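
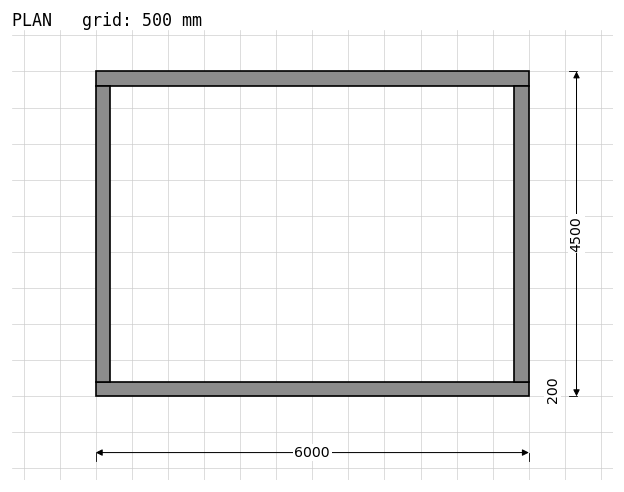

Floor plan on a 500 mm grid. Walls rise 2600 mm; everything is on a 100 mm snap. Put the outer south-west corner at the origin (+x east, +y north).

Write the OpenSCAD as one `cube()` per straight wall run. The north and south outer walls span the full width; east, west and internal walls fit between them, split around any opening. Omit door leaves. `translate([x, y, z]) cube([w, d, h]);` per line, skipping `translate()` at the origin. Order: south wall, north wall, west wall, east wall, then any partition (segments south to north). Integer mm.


cube([6000, 200, 2600]);
translate([0, 4300, 0]) cube([6000, 200, 2600]);
translate([0, 200, 0]) cube([200, 4100, 2600]);
translate([5800, 200, 0]) cube([200, 4100, 2600]);


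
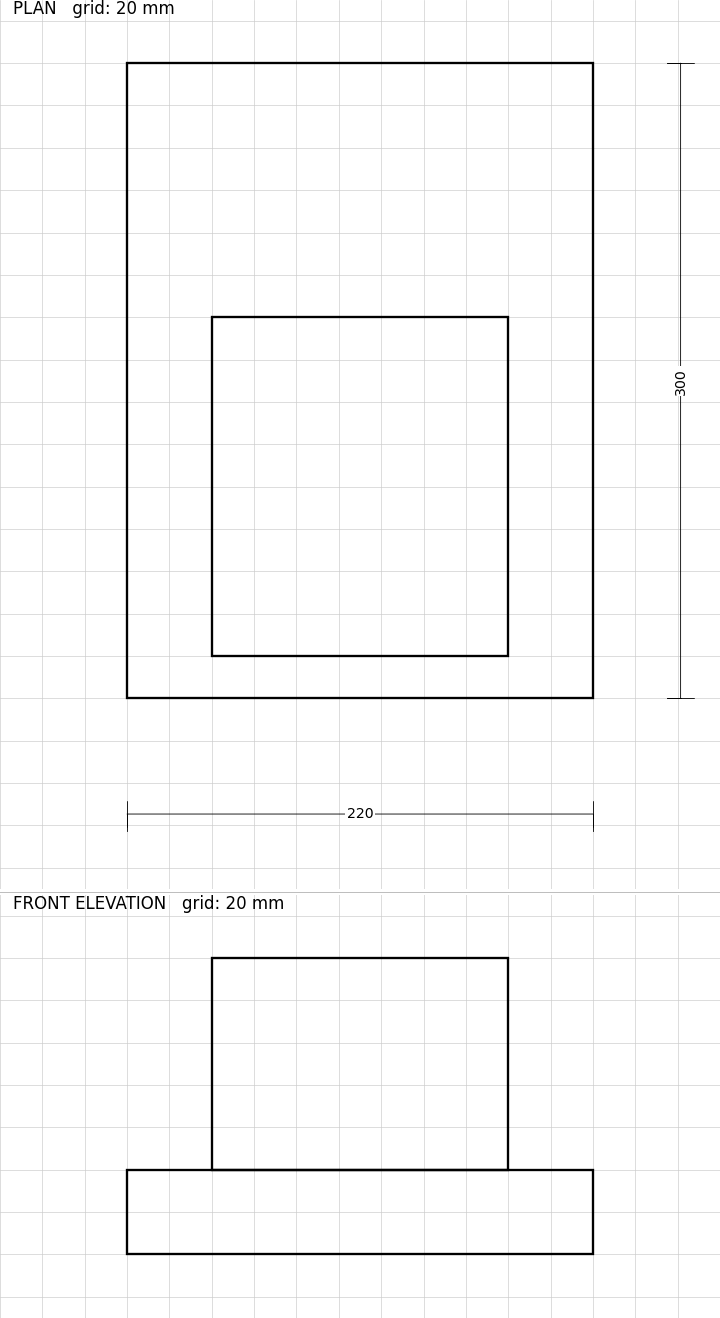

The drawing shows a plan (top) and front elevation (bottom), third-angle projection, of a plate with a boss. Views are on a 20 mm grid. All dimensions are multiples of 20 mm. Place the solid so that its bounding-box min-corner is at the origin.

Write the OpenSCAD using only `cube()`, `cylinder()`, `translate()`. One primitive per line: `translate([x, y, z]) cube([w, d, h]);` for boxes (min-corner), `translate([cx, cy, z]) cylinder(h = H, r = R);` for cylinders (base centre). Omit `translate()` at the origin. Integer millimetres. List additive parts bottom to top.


cube([220, 300, 40]);
translate([40, 20, 40]) cube([140, 160, 100]);


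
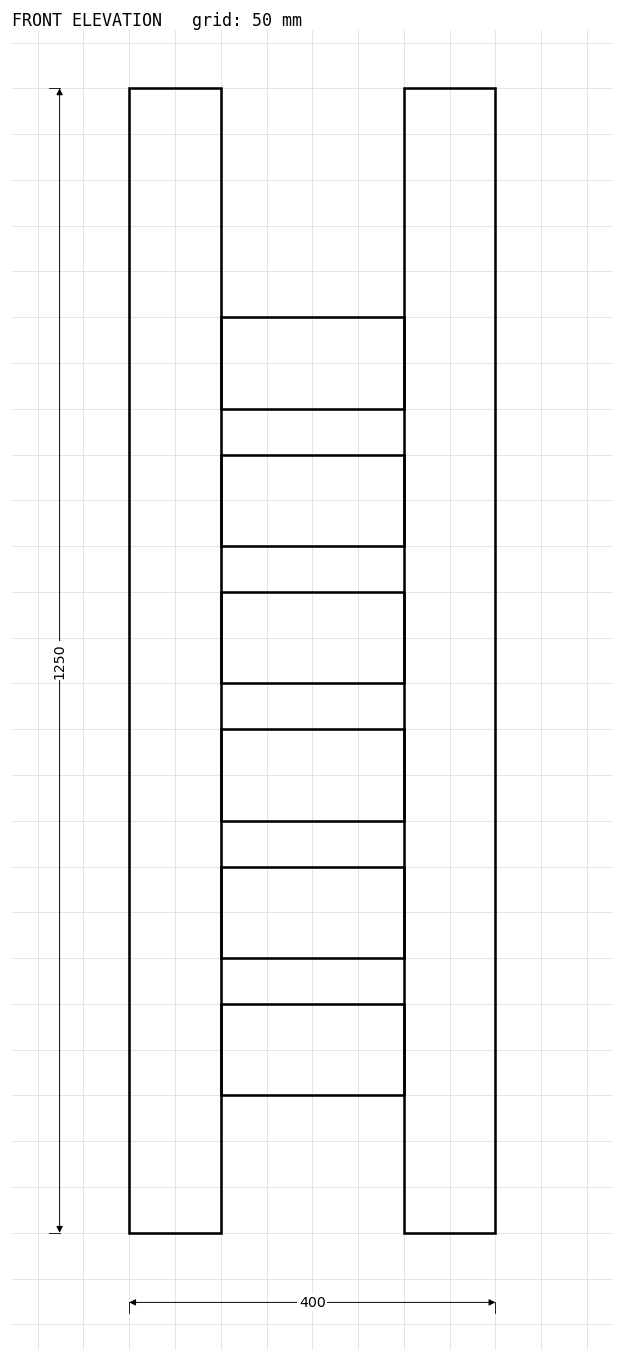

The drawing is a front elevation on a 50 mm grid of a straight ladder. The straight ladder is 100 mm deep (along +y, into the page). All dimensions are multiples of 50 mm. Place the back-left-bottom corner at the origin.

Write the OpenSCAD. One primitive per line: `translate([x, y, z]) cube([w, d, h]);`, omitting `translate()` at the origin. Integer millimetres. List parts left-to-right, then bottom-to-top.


cube([100, 100, 1250]);
translate([100, 0, 150]) cube([200, 100, 100]);
translate([100, 0, 300]) cube([200, 100, 100]);
translate([100, 0, 450]) cube([200, 100, 100]);
translate([100, 0, 600]) cube([200, 100, 100]);
translate([100, 0, 750]) cube([200, 100, 100]);
translate([100, 0, 900]) cube([200, 100, 100]);
translate([300, 0, 0]) cube([100, 100, 1250]);


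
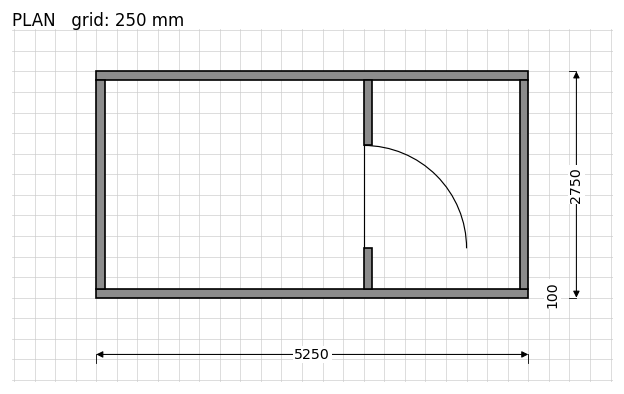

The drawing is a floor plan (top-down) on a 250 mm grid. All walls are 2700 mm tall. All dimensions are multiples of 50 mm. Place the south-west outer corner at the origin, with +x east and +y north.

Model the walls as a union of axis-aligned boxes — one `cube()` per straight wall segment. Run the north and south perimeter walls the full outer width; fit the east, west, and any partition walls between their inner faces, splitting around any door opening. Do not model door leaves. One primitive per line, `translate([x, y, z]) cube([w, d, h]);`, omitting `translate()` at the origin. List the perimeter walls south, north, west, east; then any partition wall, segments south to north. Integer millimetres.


cube([5250, 100, 2700]);
translate([0, 2650, 0]) cube([5250, 100, 2700]);
translate([0, 100, 0]) cube([100, 2550, 2700]);
translate([5150, 100, 0]) cube([100, 2550, 2700]);
translate([3250, 100, 0]) cube([100, 500, 2700]);
translate([3250, 1850, 0]) cube([100, 800, 2700]);


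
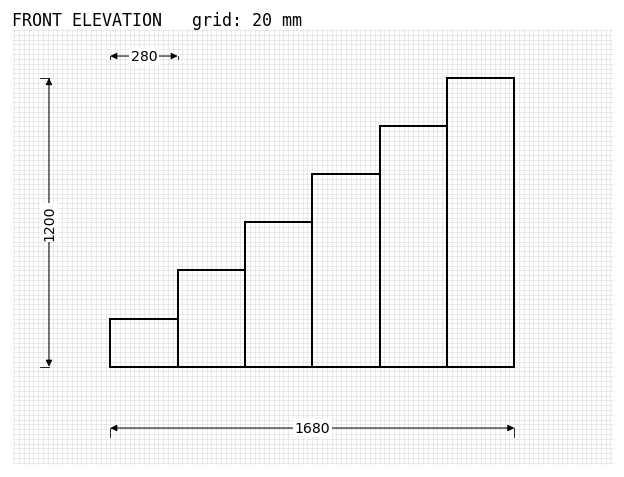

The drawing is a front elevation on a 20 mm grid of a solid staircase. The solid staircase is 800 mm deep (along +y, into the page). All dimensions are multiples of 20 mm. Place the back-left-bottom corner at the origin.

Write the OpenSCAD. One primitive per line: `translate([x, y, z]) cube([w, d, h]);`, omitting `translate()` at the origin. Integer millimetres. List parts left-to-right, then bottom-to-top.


cube([280, 800, 200]);
translate([280, 0, 0]) cube([280, 800, 400]);
translate([560, 0, 0]) cube([280, 800, 600]);
translate([840, 0, 0]) cube([280, 800, 800]);
translate([1120, 0, 0]) cube([280, 800, 1000]);
translate([1400, 0, 0]) cube([280, 800, 1200]);


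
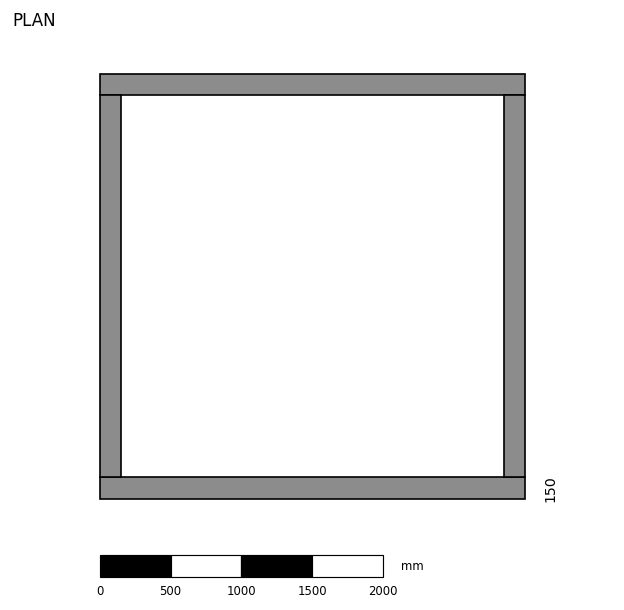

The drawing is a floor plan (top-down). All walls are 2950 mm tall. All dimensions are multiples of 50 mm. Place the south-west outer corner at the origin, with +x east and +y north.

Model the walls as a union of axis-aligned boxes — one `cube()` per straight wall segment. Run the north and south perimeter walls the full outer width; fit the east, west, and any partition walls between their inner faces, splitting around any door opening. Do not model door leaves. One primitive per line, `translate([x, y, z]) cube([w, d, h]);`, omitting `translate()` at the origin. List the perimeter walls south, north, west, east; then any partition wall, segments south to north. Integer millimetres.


cube([3000, 150, 2950]);
translate([0, 2850, 0]) cube([3000, 150, 2950]);
translate([0, 150, 0]) cube([150, 2700, 2950]);
translate([2850, 150, 0]) cube([150, 2700, 2950]);


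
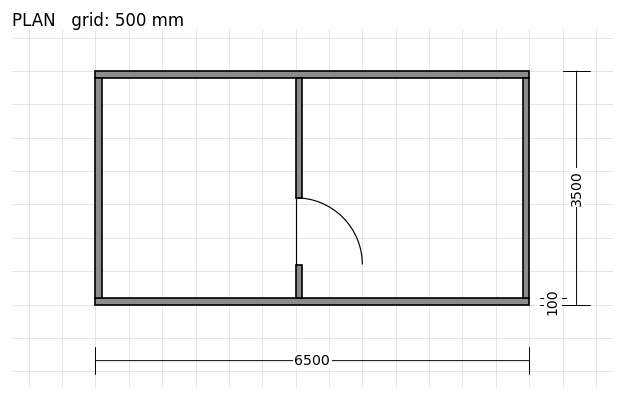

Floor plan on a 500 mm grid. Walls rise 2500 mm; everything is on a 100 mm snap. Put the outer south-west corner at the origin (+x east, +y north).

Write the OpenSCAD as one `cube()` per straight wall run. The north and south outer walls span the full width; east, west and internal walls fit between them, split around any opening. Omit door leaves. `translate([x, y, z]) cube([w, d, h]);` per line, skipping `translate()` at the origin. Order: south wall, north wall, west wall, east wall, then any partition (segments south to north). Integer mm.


cube([6500, 100, 2500]);
translate([0, 3400, 0]) cube([6500, 100, 2500]);
translate([0, 100, 0]) cube([100, 3300, 2500]);
translate([6400, 100, 0]) cube([100, 3300, 2500]);
translate([3000, 100, 0]) cube([100, 500, 2500]);
translate([3000, 1600, 0]) cube([100, 1800, 2500]);


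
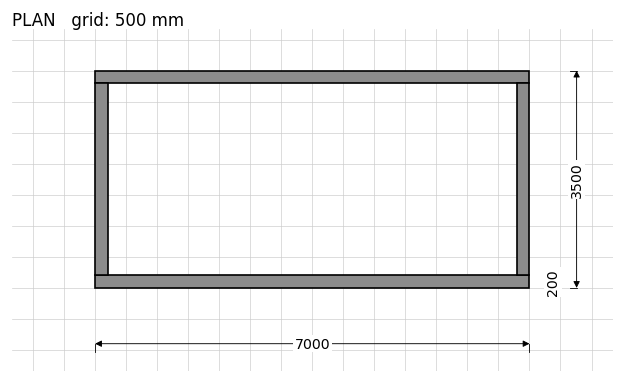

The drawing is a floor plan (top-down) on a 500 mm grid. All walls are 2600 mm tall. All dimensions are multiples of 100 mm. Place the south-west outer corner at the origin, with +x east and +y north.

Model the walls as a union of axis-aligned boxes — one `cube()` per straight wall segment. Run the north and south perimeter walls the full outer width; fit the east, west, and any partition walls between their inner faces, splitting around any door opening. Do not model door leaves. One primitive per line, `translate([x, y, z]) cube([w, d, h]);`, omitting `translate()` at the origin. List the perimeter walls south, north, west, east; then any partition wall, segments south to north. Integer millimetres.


cube([7000, 200, 2600]);
translate([0, 3300, 0]) cube([7000, 200, 2600]);
translate([0, 200, 0]) cube([200, 3100, 2600]);
translate([6800, 200, 0]) cube([200, 3100, 2600]);


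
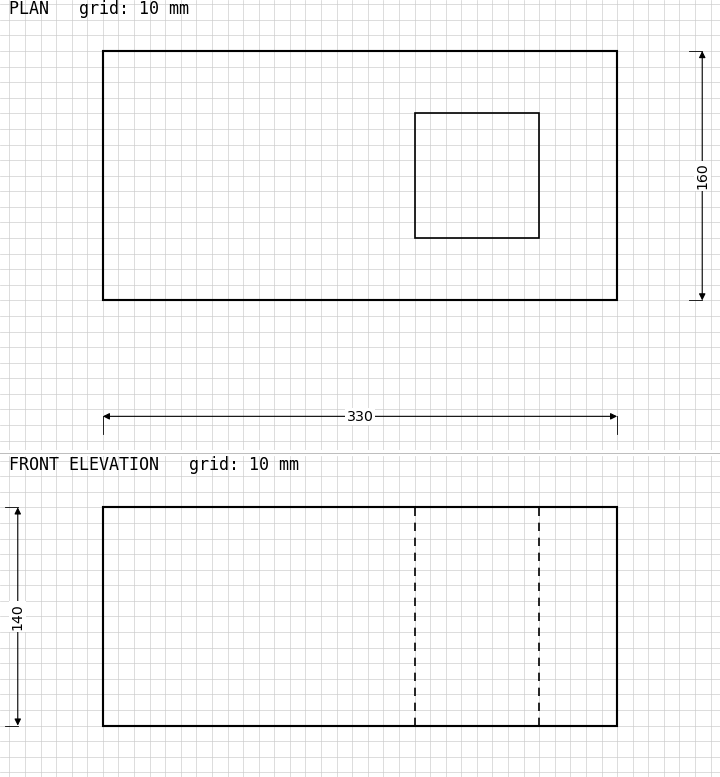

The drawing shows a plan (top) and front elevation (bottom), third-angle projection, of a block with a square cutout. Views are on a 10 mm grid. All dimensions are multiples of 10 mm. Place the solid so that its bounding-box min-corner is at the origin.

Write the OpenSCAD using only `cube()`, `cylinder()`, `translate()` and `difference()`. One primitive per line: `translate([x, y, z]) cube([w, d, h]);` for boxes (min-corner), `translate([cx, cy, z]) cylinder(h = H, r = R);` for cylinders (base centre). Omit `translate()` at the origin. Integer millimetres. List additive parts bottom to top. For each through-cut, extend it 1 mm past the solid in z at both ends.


difference() {
  cube([330, 160, 140]);
  translate([200, 40, -1]) cube([80, 80, 142]);
}


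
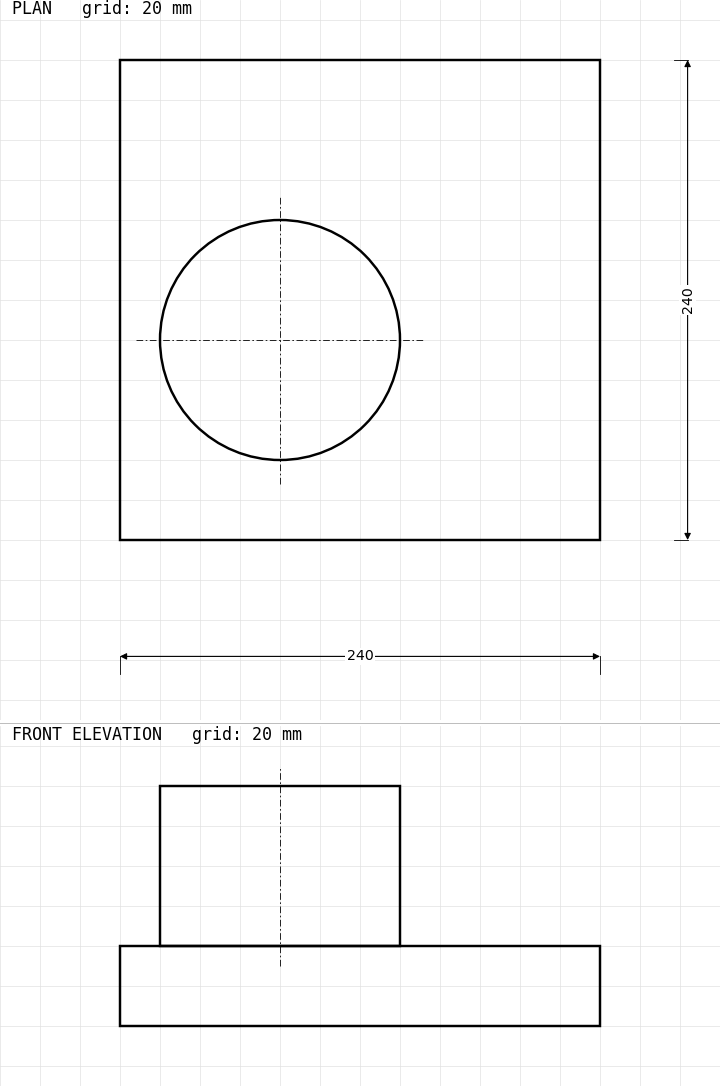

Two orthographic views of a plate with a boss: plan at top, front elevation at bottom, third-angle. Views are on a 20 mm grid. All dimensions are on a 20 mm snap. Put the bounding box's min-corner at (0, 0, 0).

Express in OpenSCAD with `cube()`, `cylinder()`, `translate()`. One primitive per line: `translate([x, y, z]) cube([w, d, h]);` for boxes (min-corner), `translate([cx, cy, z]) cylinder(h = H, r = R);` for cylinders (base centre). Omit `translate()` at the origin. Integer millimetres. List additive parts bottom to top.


cube([240, 240, 40]);
translate([80, 100, 40]) cylinder(h = 80, r = 60);


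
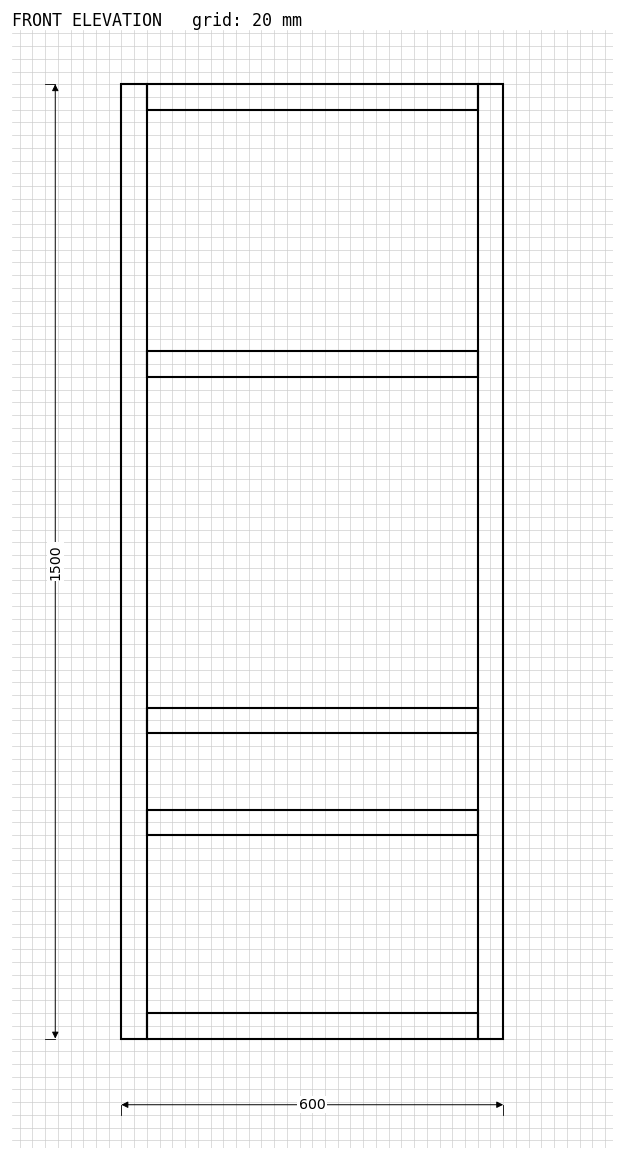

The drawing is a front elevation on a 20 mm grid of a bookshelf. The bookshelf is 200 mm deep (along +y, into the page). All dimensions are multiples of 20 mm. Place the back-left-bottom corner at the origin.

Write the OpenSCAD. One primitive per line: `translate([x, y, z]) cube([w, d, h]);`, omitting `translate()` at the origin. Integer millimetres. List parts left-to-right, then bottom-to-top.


cube([40, 200, 1500]);
translate([40, 0, 0]) cube([520, 200, 40]);
translate([40, 0, 320]) cube([520, 200, 40]);
translate([40, 0, 480]) cube([520, 200, 40]);
translate([40, 0, 1040]) cube([520, 200, 40]);
translate([40, 0, 1460]) cube([520, 200, 40]);
translate([560, 0, 0]) cube([40, 200, 1500]);


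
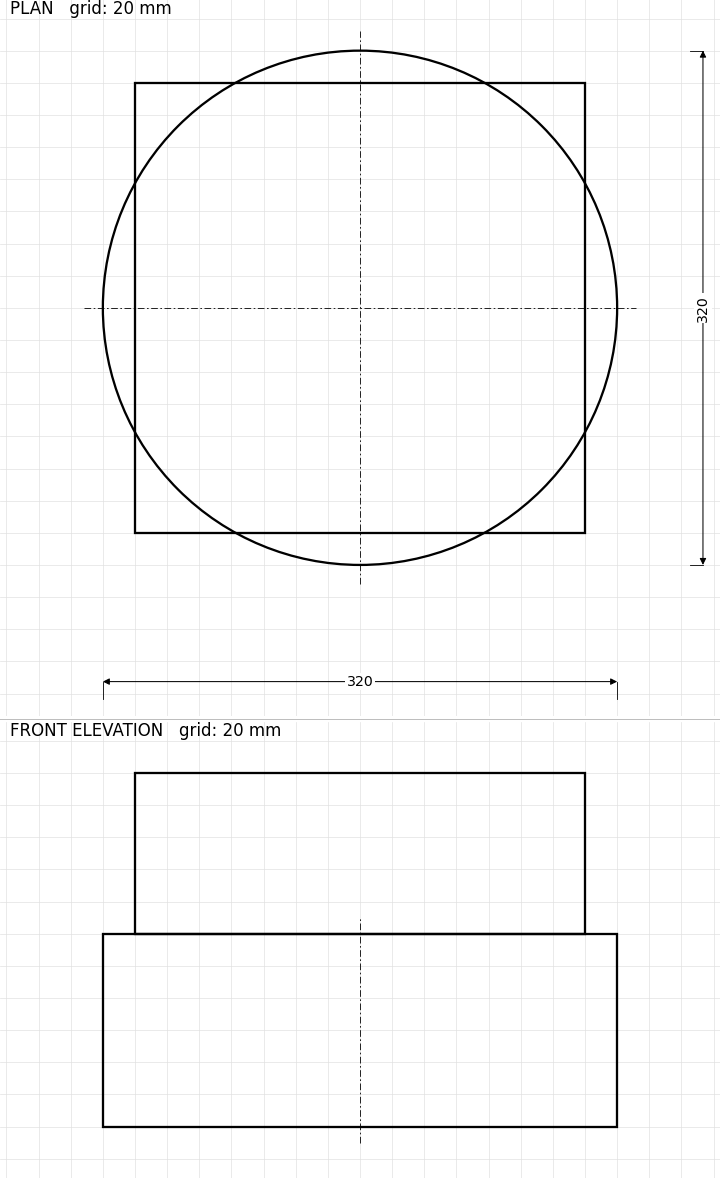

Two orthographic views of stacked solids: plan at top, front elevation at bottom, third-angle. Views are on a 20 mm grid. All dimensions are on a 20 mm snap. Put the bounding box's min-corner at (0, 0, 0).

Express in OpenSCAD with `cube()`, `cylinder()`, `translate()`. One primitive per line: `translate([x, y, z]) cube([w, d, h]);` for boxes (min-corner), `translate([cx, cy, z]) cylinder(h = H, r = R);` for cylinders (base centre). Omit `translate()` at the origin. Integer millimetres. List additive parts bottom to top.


translate([160, 160, 0]) cylinder(h = 120, r = 160);
translate([20, 20, 120]) cube([280, 280, 100]);


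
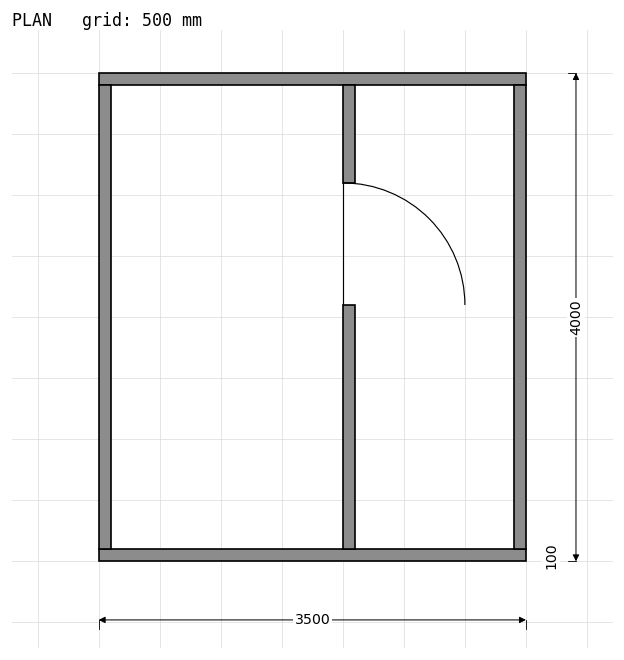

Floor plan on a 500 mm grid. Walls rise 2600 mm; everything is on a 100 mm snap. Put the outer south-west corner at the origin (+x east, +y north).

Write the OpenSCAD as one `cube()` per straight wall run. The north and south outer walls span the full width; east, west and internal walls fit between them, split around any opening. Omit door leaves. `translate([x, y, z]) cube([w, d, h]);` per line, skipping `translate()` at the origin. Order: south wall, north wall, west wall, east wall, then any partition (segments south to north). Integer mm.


cube([3500, 100, 2600]);
translate([0, 3900, 0]) cube([3500, 100, 2600]);
translate([0, 100, 0]) cube([100, 3800, 2600]);
translate([3400, 100, 0]) cube([100, 3800, 2600]);
translate([2000, 100, 0]) cube([100, 2000, 2600]);
translate([2000, 3100, 0]) cube([100, 800, 2600]);


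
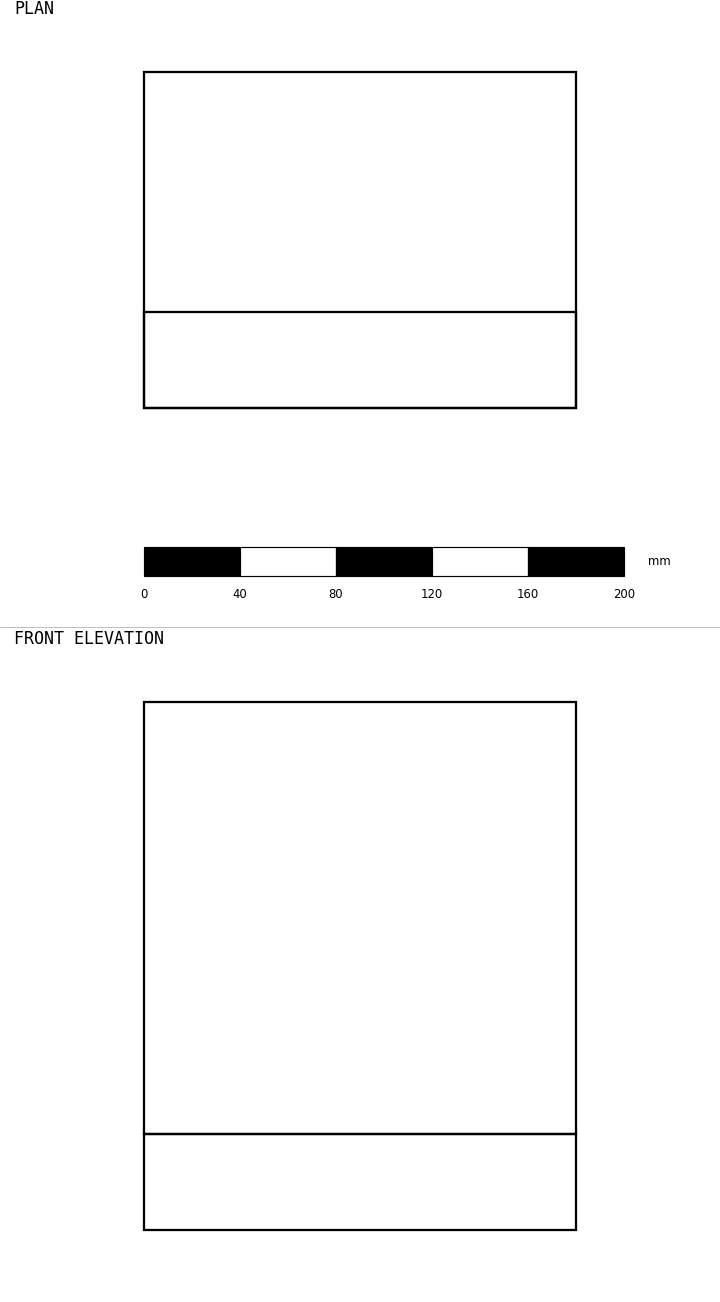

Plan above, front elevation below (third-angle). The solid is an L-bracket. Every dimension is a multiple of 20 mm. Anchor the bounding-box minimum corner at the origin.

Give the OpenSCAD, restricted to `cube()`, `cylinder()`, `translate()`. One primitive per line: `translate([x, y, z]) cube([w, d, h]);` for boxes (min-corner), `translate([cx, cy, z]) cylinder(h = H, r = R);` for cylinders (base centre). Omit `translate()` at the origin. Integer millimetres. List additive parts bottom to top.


cube([180, 140, 40]);
translate([0, 0, 40]) cube([180, 40, 180]);


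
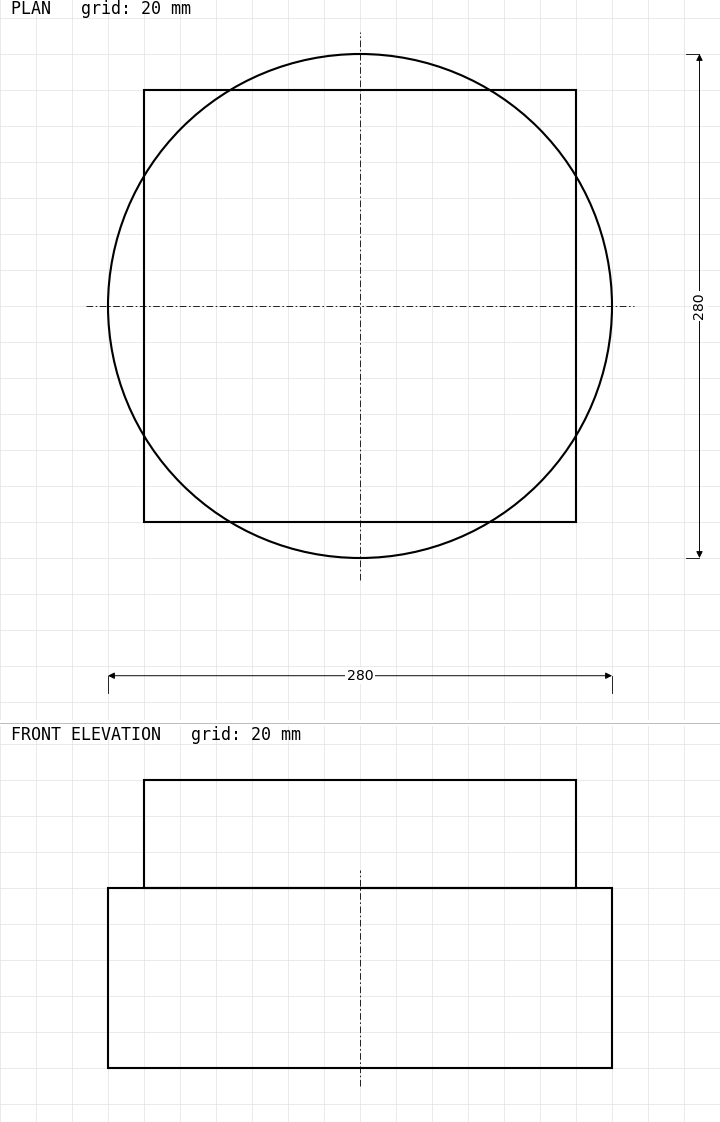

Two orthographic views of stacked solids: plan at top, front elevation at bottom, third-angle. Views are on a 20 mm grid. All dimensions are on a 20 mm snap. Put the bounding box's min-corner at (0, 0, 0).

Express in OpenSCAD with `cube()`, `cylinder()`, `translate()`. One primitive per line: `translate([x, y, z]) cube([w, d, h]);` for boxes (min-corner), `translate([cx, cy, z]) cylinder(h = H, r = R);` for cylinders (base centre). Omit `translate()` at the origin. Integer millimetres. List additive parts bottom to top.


translate([140, 140, 0]) cylinder(h = 100, r = 140);
translate([20, 20, 100]) cube([240, 240, 60]);


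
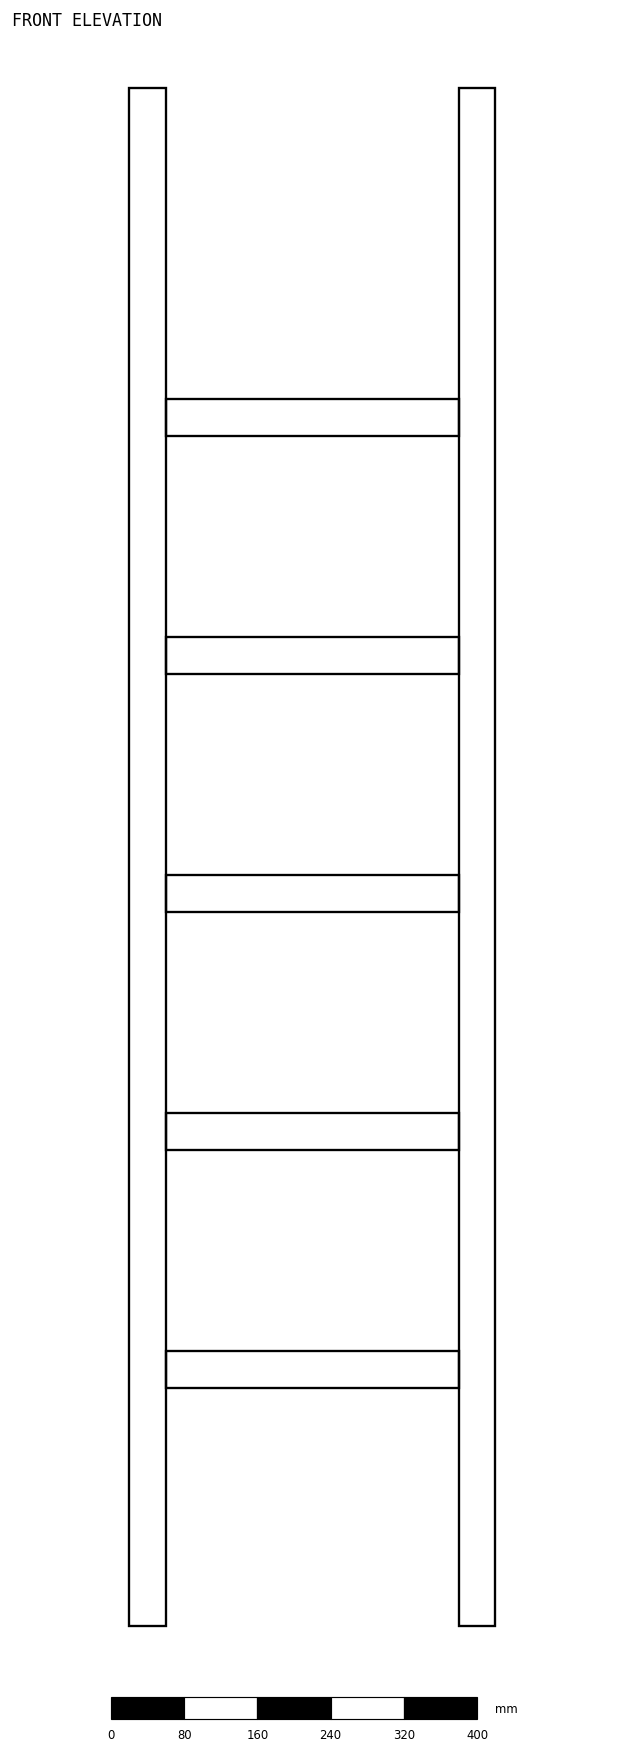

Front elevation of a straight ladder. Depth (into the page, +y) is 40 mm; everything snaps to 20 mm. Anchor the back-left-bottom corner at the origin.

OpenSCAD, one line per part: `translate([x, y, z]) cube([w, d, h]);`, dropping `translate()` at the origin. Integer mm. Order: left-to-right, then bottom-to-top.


cube([40, 40, 1680]);
translate([40, 0, 260]) cube([320, 40, 40]);
translate([40, 0, 520]) cube([320, 40, 40]);
translate([40, 0, 780]) cube([320, 40, 40]);
translate([40, 0, 1040]) cube([320, 40, 40]);
translate([40, 0, 1300]) cube([320, 40, 40]);
translate([360, 0, 0]) cube([40, 40, 1680]);


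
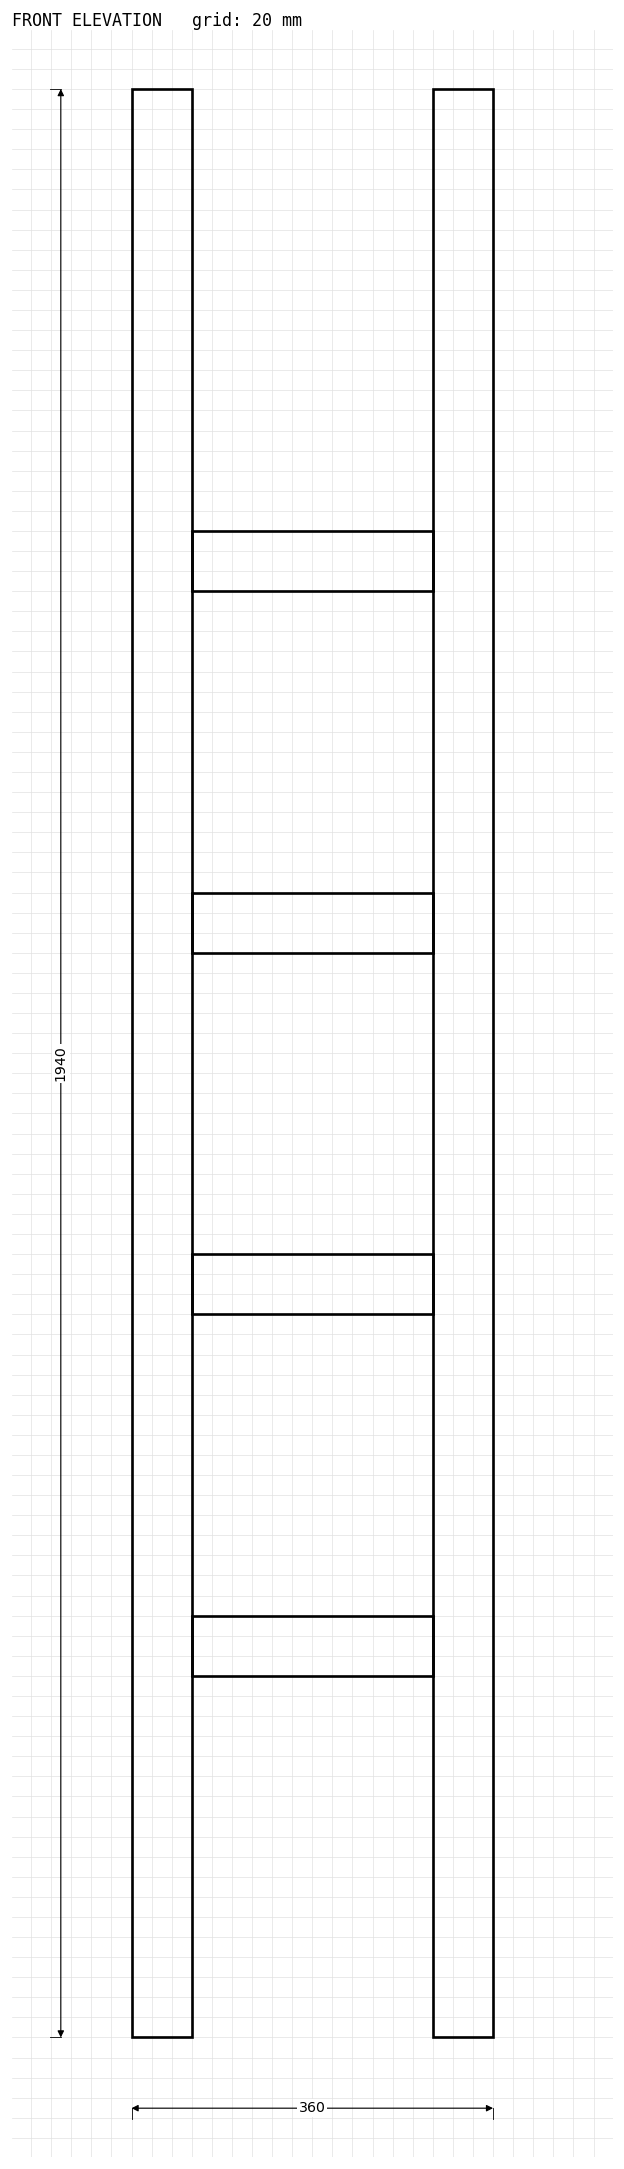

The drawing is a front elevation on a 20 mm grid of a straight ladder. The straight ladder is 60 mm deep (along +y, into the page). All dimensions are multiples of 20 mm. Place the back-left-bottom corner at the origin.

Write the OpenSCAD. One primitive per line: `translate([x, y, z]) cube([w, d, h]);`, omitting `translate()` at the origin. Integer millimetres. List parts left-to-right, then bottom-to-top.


cube([60, 60, 1940]);
translate([60, 0, 360]) cube([240, 60, 60]);
translate([60, 0, 720]) cube([240, 60, 60]);
translate([60, 0, 1080]) cube([240, 60, 60]);
translate([60, 0, 1440]) cube([240, 60, 60]);
translate([300, 0, 0]) cube([60, 60, 1940]);


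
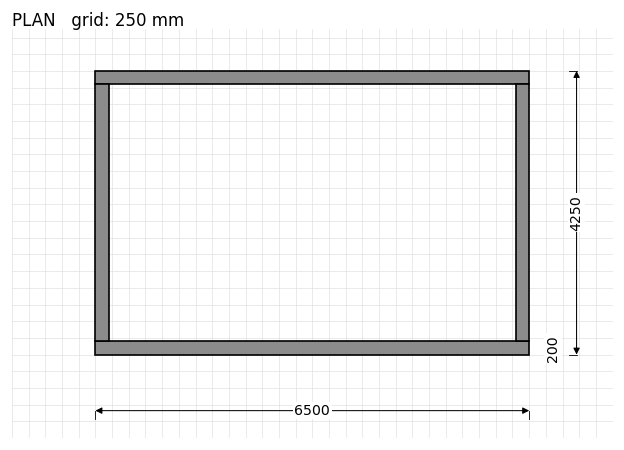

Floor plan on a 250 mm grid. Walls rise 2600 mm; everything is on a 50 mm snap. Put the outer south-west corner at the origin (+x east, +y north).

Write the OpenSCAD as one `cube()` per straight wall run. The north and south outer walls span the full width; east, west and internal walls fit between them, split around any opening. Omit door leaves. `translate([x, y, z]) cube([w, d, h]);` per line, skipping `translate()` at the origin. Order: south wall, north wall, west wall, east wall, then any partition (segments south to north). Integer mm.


cube([6500, 200, 2600]);
translate([0, 4050, 0]) cube([6500, 200, 2600]);
translate([0, 200, 0]) cube([200, 3850, 2600]);
translate([6300, 200, 0]) cube([200, 3850, 2600]);


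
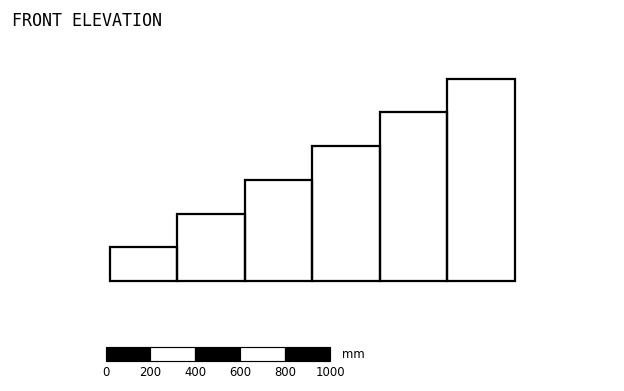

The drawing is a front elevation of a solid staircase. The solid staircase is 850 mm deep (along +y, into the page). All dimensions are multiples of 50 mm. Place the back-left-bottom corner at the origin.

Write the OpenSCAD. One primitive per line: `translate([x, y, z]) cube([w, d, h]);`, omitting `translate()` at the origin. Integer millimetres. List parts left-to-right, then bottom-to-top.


cube([300, 850, 150]);
translate([300, 0, 0]) cube([300, 850, 300]);
translate([600, 0, 0]) cube([300, 850, 450]);
translate([900, 0, 0]) cube([300, 850, 600]);
translate([1200, 0, 0]) cube([300, 850, 750]);
translate([1500, 0, 0]) cube([300, 850, 900]);


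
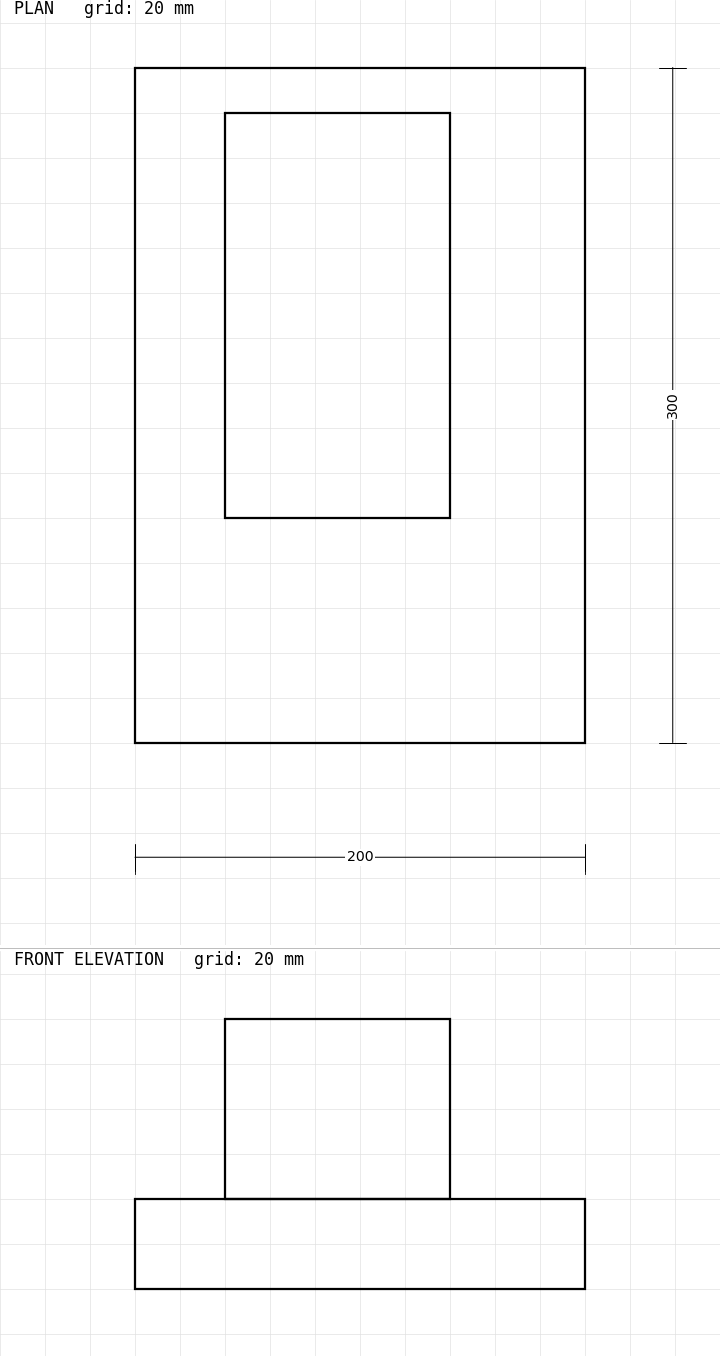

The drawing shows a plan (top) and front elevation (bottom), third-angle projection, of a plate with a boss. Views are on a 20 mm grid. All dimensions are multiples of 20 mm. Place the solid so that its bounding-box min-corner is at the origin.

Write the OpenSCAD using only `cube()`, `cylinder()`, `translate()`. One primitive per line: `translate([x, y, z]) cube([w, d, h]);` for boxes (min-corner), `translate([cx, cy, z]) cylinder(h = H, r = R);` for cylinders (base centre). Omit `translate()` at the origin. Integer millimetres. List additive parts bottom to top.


cube([200, 300, 40]);
translate([40, 100, 40]) cube([100, 180, 80]);


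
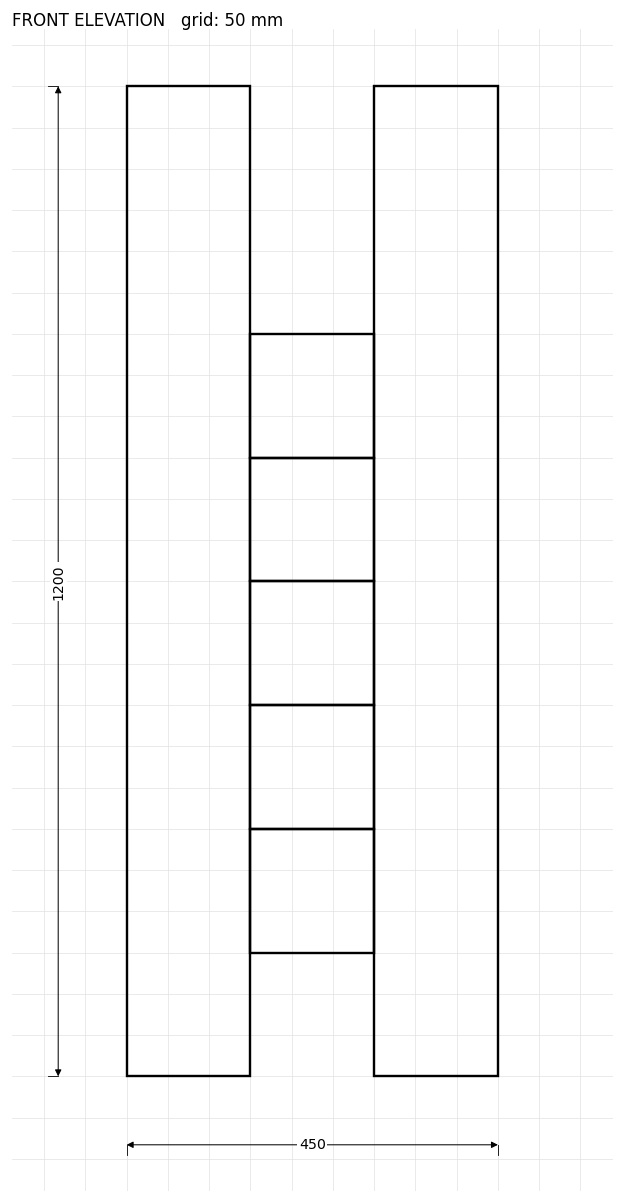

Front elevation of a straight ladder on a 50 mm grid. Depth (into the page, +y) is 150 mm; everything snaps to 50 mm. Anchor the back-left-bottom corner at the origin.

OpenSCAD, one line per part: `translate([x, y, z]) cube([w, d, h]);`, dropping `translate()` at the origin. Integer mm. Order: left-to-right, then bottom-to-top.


cube([150, 150, 1200]);
translate([150, 0, 150]) cube([150, 150, 150]);
translate([150, 0, 300]) cube([150, 150, 150]);
translate([150, 0, 450]) cube([150, 150, 150]);
translate([150, 0, 600]) cube([150, 150, 150]);
translate([150, 0, 750]) cube([150, 150, 150]);
translate([300, 0, 0]) cube([150, 150, 1200]);


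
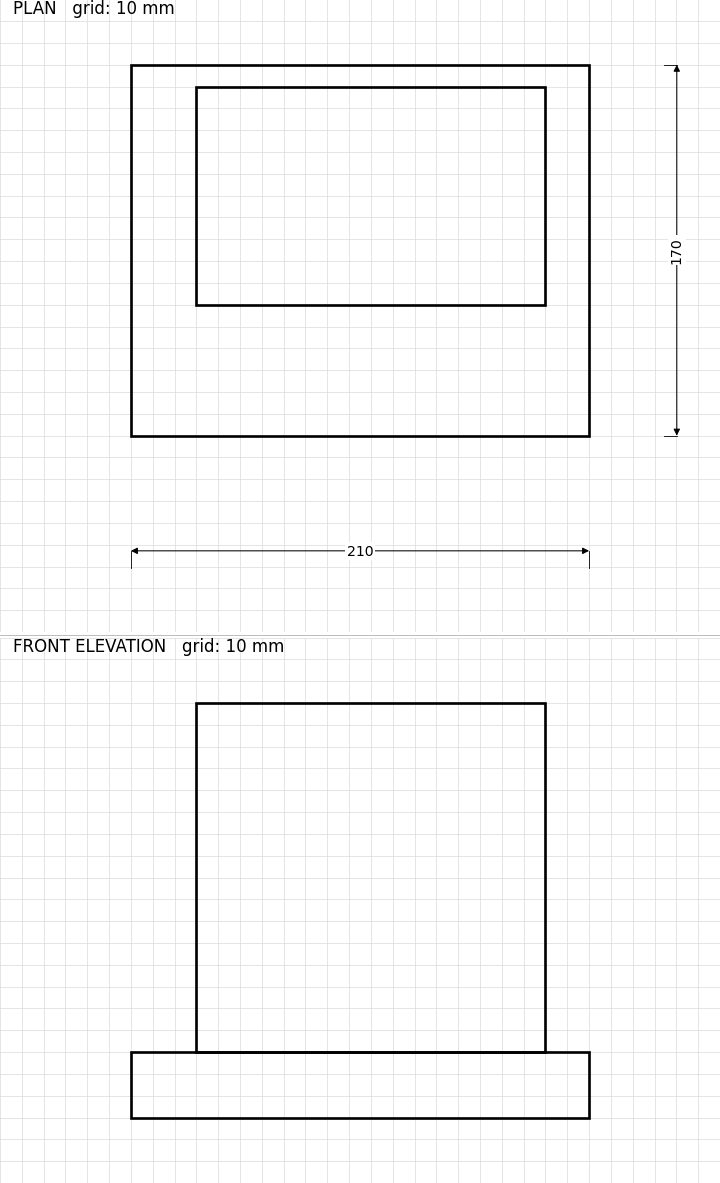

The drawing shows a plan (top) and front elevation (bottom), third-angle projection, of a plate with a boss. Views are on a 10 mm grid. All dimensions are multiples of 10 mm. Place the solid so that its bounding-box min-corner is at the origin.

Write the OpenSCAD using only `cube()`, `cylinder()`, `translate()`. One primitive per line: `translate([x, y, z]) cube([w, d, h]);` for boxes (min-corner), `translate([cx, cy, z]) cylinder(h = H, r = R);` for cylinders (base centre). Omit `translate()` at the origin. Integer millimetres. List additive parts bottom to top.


cube([210, 170, 30]);
translate([30, 60, 30]) cube([160, 100, 160]);


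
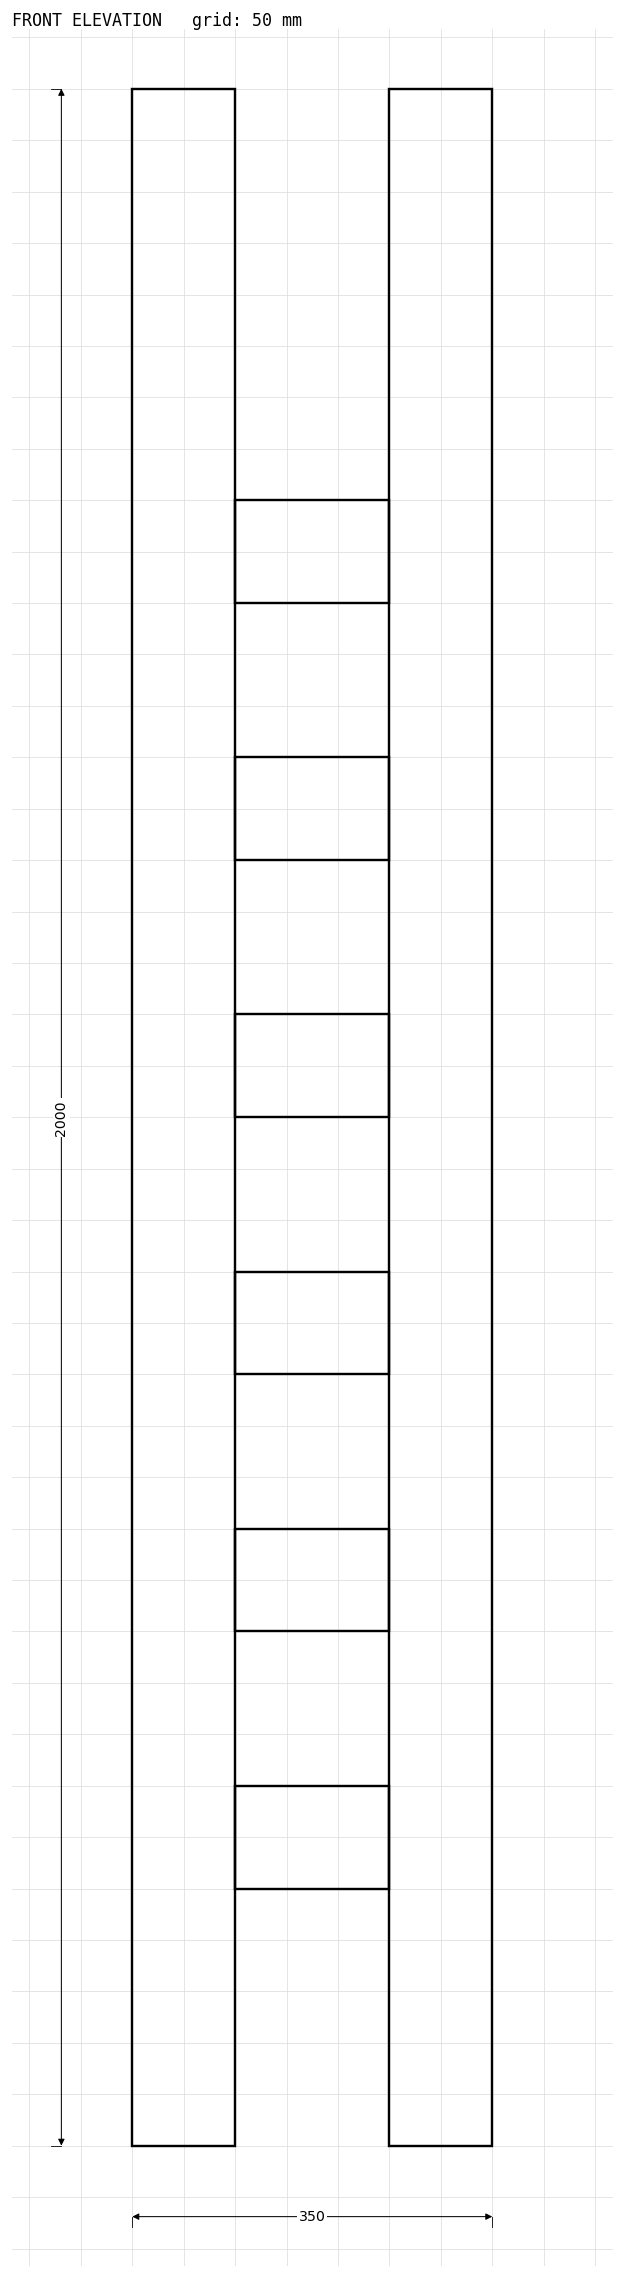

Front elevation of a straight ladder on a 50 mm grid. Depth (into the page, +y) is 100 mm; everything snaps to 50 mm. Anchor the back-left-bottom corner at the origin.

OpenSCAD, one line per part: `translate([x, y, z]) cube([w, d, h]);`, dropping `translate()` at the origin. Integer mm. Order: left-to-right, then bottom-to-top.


cube([100, 100, 2000]);
translate([100, 0, 250]) cube([150, 100, 100]);
translate([100, 0, 500]) cube([150, 100, 100]);
translate([100, 0, 750]) cube([150, 100, 100]);
translate([100, 0, 1000]) cube([150, 100, 100]);
translate([100, 0, 1250]) cube([150, 100, 100]);
translate([100, 0, 1500]) cube([150, 100, 100]);
translate([250, 0, 0]) cube([100, 100, 2000]);


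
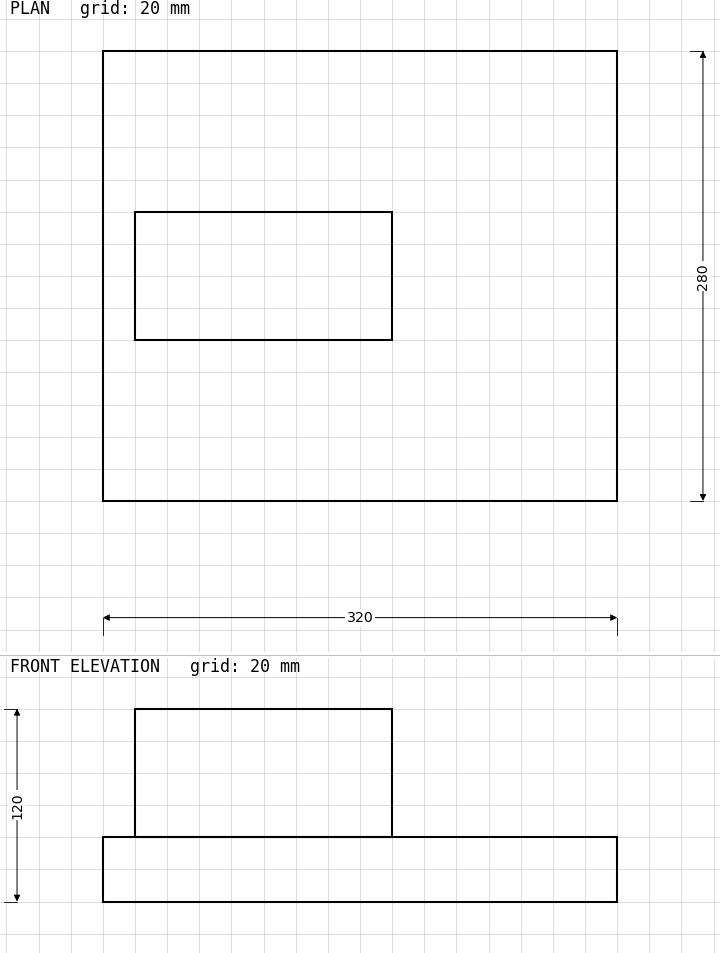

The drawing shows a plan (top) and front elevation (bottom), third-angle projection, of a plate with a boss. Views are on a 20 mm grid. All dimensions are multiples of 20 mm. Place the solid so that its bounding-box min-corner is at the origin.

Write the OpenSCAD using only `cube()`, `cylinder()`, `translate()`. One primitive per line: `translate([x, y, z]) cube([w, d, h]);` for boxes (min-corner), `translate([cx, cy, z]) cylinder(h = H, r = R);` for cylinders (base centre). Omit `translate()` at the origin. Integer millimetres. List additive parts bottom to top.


cube([320, 280, 40]);
translate([20, 100, 40]) cube([160, 80, 80]);


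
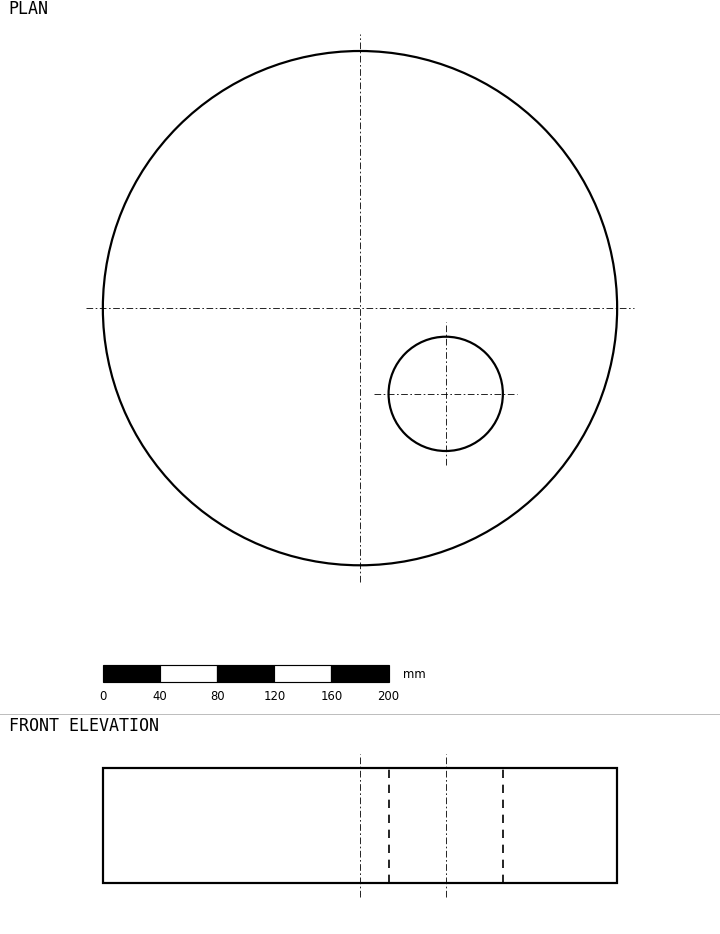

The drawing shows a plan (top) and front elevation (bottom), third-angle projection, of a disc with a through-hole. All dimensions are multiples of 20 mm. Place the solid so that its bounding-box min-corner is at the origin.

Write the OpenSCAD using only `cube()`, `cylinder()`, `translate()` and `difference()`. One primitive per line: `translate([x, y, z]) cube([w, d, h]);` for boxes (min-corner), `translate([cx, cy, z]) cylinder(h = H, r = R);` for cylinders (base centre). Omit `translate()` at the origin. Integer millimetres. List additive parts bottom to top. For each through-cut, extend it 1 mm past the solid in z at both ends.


difference() {
  translate([180, 180, 0]) cylinder(h = 80, r = 180);
  translate([240, 120, -1]) cylinder(h = 82, r = 40);
}


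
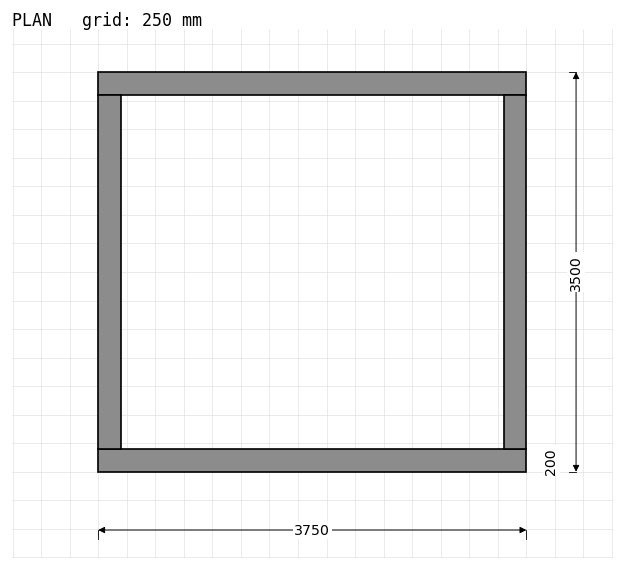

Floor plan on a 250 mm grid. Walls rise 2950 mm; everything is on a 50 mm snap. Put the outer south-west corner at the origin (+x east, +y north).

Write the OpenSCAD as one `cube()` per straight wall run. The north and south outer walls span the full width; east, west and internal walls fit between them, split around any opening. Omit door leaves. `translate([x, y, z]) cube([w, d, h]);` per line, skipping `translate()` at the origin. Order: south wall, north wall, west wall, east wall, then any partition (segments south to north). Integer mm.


cube([3750, 200, 2950]);
translate([0, 3300, 0]) cube([3750, 200, 2950]);
translate([0, 200, 0]) cube([200, 3100, 2950]);
translate([3550, 200, 0]) cube([200, 3100, 2950]);


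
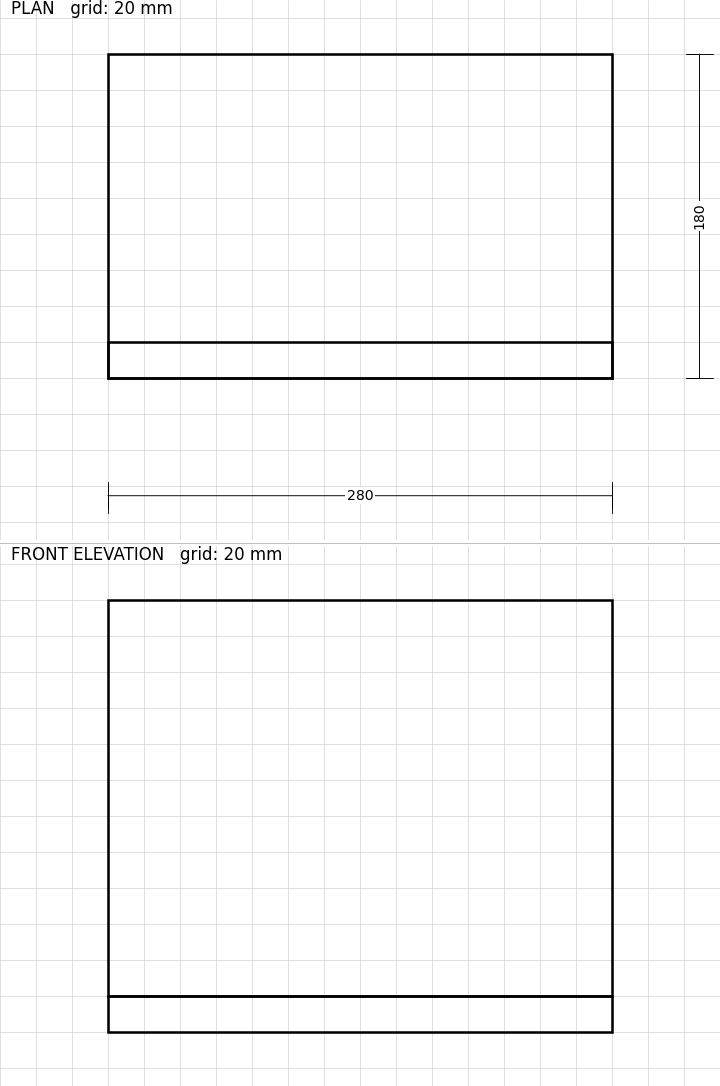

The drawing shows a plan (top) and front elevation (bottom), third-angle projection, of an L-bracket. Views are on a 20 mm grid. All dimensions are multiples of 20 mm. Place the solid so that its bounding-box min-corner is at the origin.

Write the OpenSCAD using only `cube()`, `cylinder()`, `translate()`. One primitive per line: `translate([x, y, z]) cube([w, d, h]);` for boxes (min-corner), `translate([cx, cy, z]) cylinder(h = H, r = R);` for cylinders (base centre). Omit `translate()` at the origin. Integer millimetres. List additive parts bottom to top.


cube([280, 180, 20]);
translate([0, 0, 20]) cube([280, 20, 220]);


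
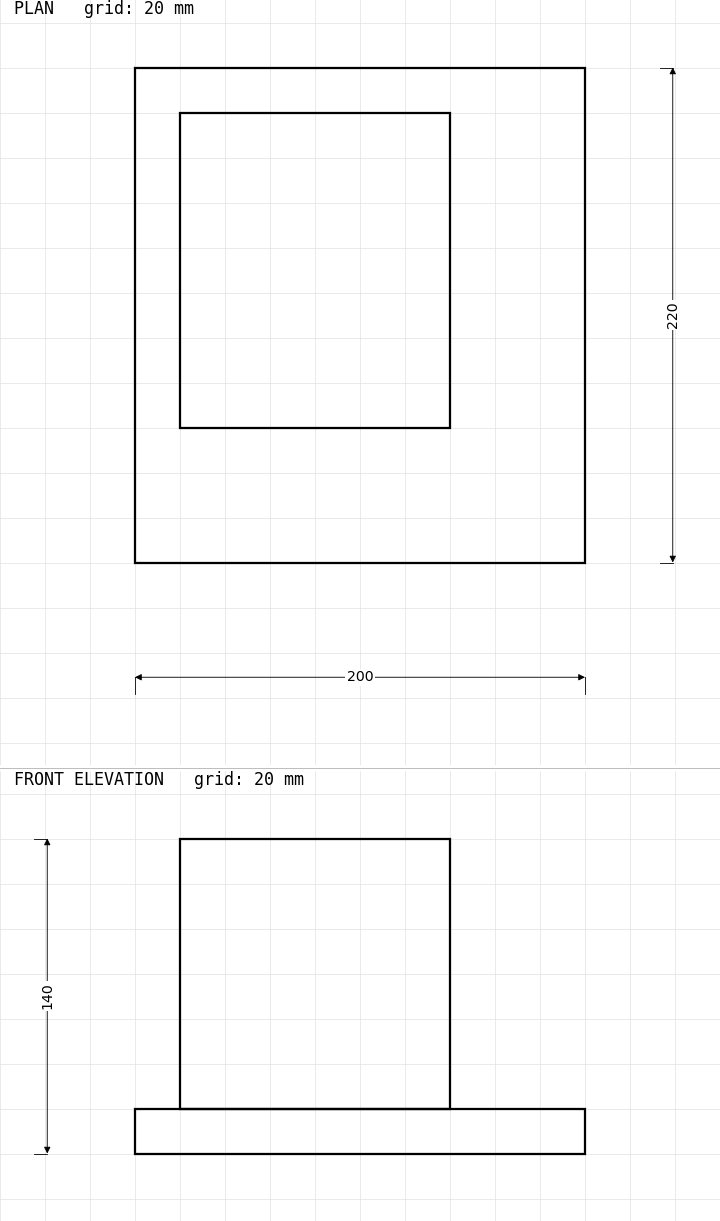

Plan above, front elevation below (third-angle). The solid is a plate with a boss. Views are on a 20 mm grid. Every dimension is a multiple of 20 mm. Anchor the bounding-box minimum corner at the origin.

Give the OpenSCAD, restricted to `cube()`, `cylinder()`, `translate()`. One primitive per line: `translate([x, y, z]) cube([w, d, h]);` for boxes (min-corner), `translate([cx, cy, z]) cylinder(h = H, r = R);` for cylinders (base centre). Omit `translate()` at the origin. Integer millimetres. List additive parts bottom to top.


cube([200, 220, 20]);
translate([20, 60, 20]) cube([120, 140, 120]);


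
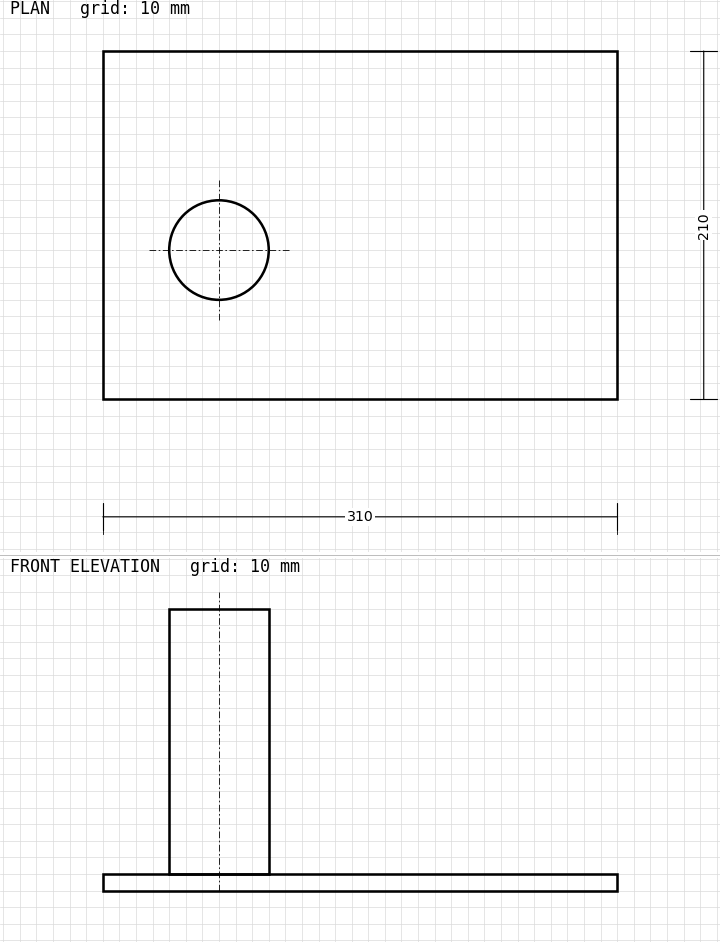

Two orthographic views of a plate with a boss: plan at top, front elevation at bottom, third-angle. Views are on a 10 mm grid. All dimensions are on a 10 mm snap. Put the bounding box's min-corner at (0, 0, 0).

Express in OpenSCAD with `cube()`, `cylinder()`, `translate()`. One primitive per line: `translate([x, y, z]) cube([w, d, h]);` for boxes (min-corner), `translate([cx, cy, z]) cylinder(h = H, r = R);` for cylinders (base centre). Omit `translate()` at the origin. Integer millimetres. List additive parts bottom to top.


cube([310, 210, 10]);
translate([70, 90, 10]) cylinder(h = 160, r = 30);


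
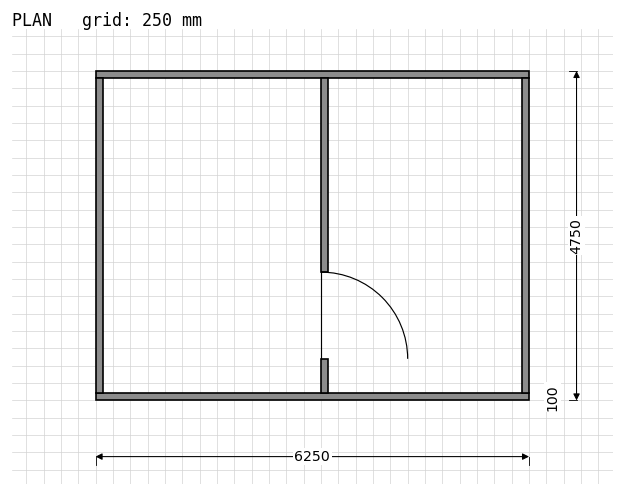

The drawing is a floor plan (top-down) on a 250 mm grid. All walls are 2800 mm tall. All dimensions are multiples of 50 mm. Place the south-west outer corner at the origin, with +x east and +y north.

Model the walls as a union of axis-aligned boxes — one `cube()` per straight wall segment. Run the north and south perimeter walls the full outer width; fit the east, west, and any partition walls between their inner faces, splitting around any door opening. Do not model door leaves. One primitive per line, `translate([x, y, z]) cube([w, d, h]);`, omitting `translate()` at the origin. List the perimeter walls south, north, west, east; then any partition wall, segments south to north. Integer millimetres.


cube([6250, 100, 2800]);
translate([0, 4650, 0]) cube([6250, 100, 2800]);
translate([0, 100, 0]) cube([100, 4550, 2800]);
translate([6150, 100, 0]) cube([100, 4550, 2800]);
translate([3250, 100, 0]) cube([100, 500, 2800]);
translate([3250, 1850, 0]) cube([100, 2800, 2800]);


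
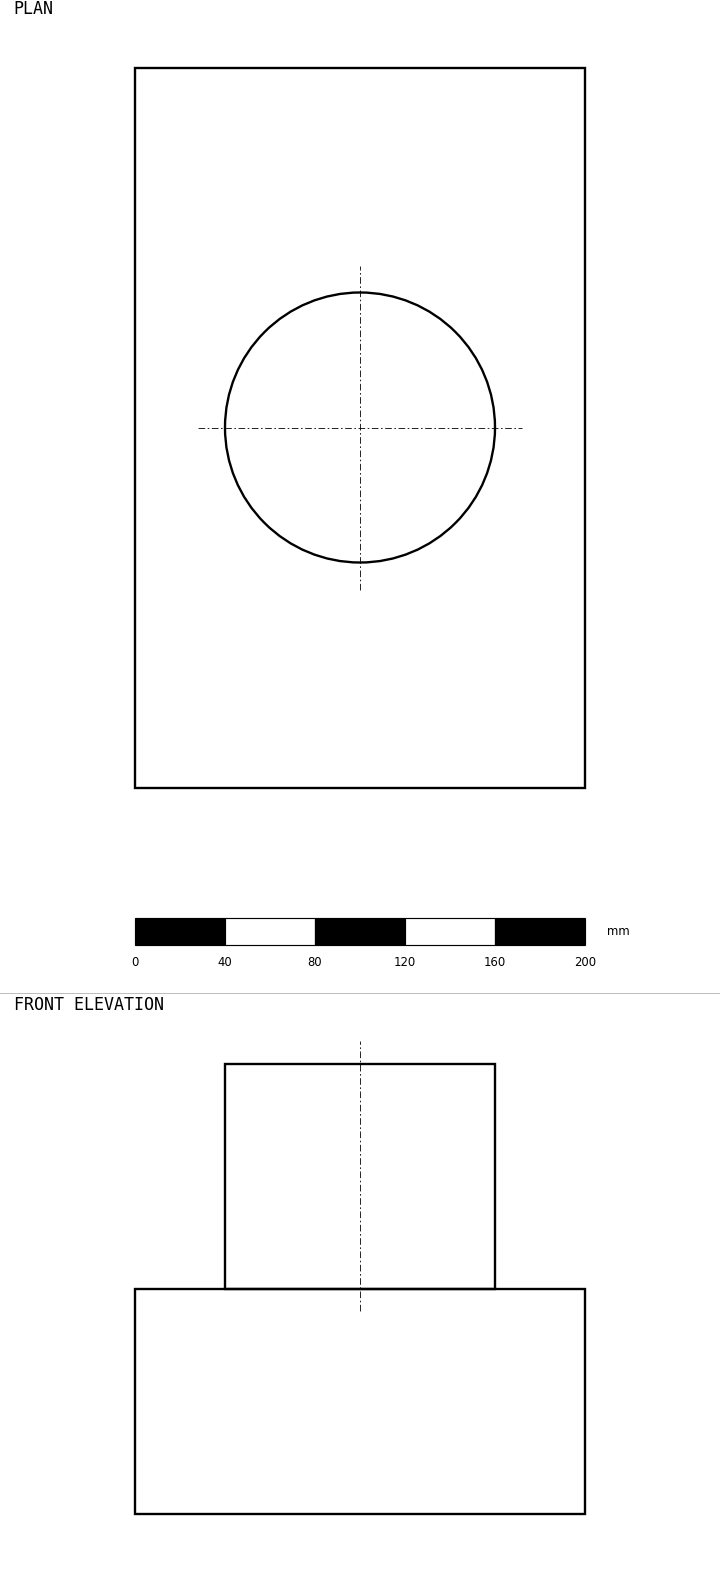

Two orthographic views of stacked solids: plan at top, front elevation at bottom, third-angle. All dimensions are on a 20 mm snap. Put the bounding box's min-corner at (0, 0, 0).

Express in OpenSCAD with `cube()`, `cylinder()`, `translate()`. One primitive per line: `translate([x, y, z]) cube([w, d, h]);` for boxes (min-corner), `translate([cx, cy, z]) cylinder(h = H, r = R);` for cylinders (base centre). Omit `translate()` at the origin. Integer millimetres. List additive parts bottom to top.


cube([200, 320, 100]);
translate([100, 160, 100]) cylinder(h = 100, r = 60);


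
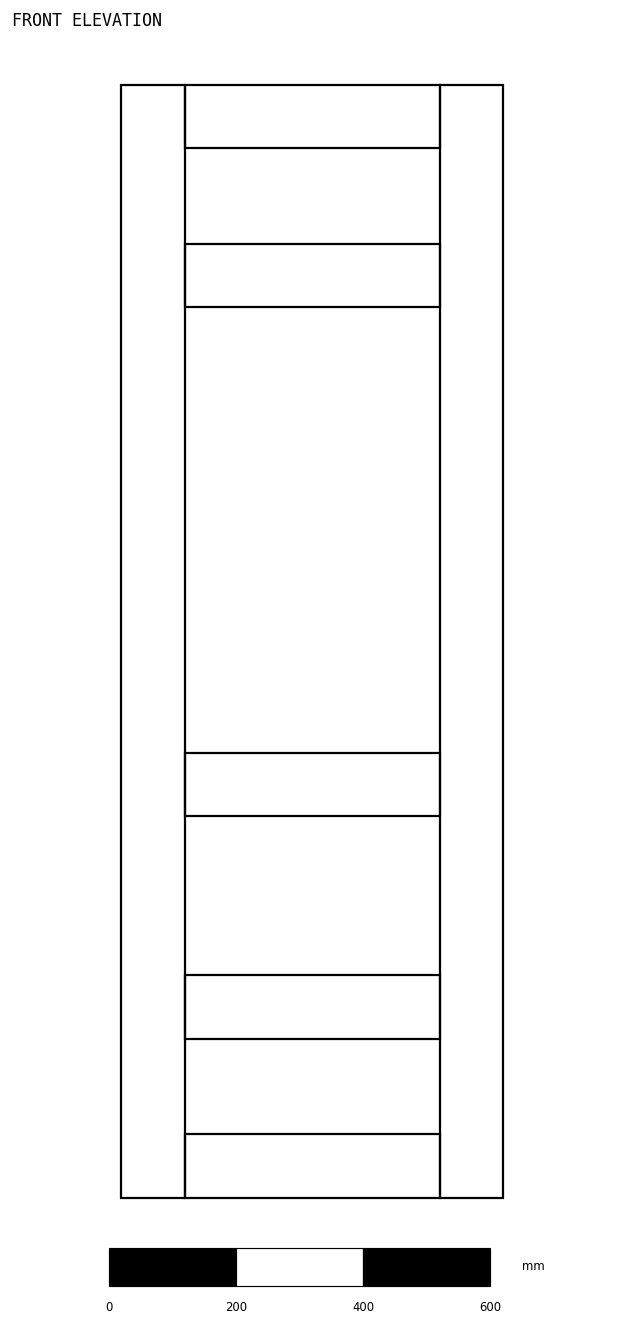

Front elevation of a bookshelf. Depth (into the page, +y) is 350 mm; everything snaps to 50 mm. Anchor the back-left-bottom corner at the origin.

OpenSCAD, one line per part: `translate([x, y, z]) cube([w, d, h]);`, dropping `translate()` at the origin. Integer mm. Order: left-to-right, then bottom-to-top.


cube([100, 350, 1750]);
translate([100, 0, 0]) cube([400, 350, 100]);
translate([100, 0, 250]) cube([400, 350, 100]);
translate([100, 0, 600]) cube([400, 350, 100]);
translate([100, 0, 1400]) cube([400, 350, 100]);
translate([100, 0, 1650]) cube([400, 350, 100]);
translate([500, 0, 0]) cube([100, 350, 1750]);


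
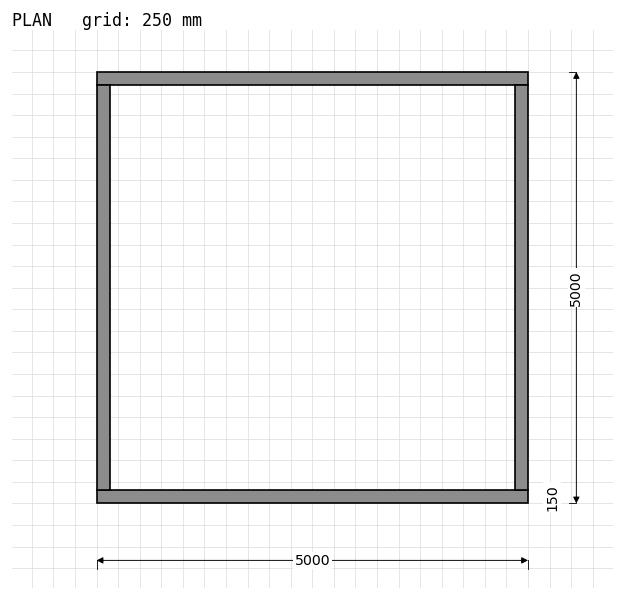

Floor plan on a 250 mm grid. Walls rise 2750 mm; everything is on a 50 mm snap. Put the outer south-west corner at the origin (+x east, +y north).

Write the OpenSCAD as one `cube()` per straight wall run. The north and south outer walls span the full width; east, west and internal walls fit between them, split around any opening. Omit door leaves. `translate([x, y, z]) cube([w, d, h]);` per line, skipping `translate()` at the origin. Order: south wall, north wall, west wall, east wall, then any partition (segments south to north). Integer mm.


cube([5000, 150, 2750]);
translate([0, 4850, 0]) cube([5000, 150, 2750]);
translate([0, 150, 0]) cube([150, 4700, 2750]);
translate([4850, 150, 0]) cube([150, 4700, 2750]);


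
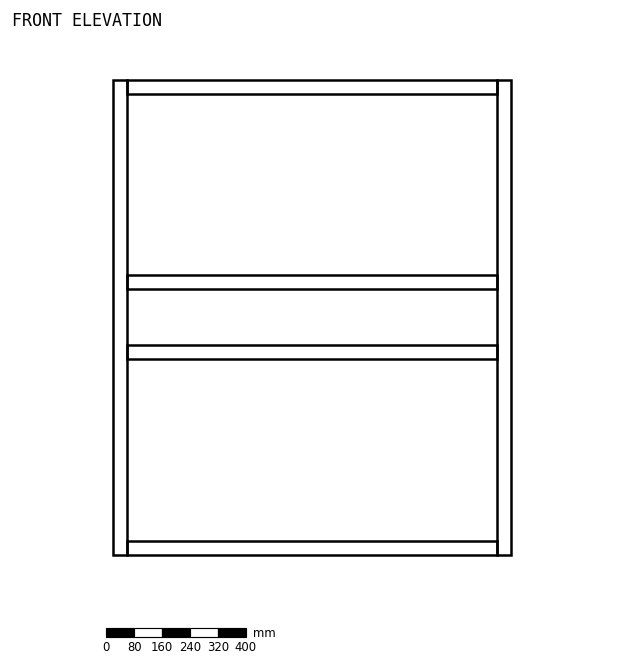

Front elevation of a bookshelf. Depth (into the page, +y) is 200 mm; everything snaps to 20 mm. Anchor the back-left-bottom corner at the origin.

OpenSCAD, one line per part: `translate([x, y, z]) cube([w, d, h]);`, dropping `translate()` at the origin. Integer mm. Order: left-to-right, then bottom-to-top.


cube([40, 200, 1360]);
translate([40, 0, 0]) cube([1060, 200, 40]);
translate([40, 0, 560]) cube([1060, 200, 40]);
translate([40, 0, 760]) cube([1060, 200, 40]);
translate([40, 0, 1320]) cube([1060, 200, 40]);
translate([1100, 0, 0]) cube([40, 200, 1360]);
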